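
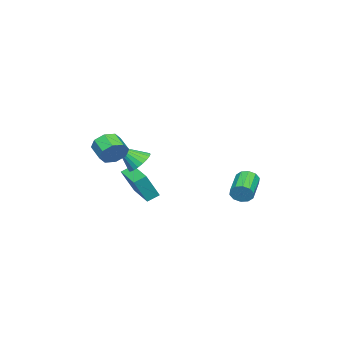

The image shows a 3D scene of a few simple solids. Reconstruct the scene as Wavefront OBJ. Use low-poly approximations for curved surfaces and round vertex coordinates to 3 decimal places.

v -2.899 2.971 -4.089
v -2.628 2.652 -3.431
v -4.529 2.27 -2.832
v -4.801 2.589 -3.491
v -2.697 3.122 -3.351
v -4.599 2.74 -2.752
v -2.844 3.535 -3.553
v -4.745 3.153 -2.954
v -3.011 3.732 -3.96
v -4.913 3.35 -3.361
v -3.136 3.638 -4.416
v -5.038 3.257 -3.817
v -3.171 3.29 -4.748
v -5.072 2.908 -4.149
v -3.101 2.82 -4.828
v -5.003 2.438 -4.229
v -2.955 2.407 -4.626
v -4.856 2.025 -4.027
v -2.787 2.21 -4.219
v -4.689 1.828 -3.62
v -2.662 2.303 -3.763
v -4.564 1.922 -3.164
v -1.887 -2.978 -3.8
v -0.993 -3.451 -1.994
v -0.573 -1.479 -4.057
v 0.321 -1.952 -2.251
v -1.321 -3.548 -4.229
v -0.427 -4.021 -2.423
v -0.007 -2.049 -4.486
v 0.887 -2.522 -2.68
v -0.08 -2.573 -1.306
v 0.384 -1.889 -0.837
v 0.48 -3.867 0.026
v 0.026 -1.874 -0.671
v -0.351 -1.979 -0.615
v -0.68 -2.187 -0.679
v -0.906 -2.462 -0.851
v -0.99 -2.756 -1.101
v -0.916 -3.018 -1.387
v -0.697 -3.203 -1.659
v -0.372 -3.28 -1.87
v 0.004 -3.234 -1.983
v 0.365 -3.073 -1.98
v 0.649 -2.827 -1.859
v 0.807 -2.536 -1.644
v 0.812 -2.252 -1.369
v 0.662 -2.023 -1.084
v 4.234 -2.176 0.837
v 4.697 -2.048 1.646
v 3.989 -2.937 2.191
v 3.526 -3.064 1.383
v 4.119 -1.623 1.589
v 3.411 -2.511 2.134
v 3.609 -1.522 1.092
v 2.901 -2.41 1.637
v 3.465 -1.803 0.446
v 2.757 -2.692 0.991
v 3.771 -2.303 0.029
v 3.063 -3.192 0.574
v 4.349 -2.729 0.086
v 3.641 -3.617 0.631
v 4.859 -2.83 0.583
v 4.151 -3.718 1.128
v 5.003 -2.548 1.229
v 4.295 -3.437 1.774
f 2 1 5
f 2 5 3
f 3 5 6
f 3 6 4
f 5 1 7
f 5 7 6
f 6 7 8
f 6 8 4
f 7 1 9
f 7 9 8
f 8 9 10
f 8 10 4
f 9 1 11
f 9 11 10
f 10 11 12
f 10 12 4
f 11 1 13
f 11 13 12
f 12 13 14
f 12 14 4
f 13 1 15
f 13 15 14
f 14 15 16
f 14 16 4
f 15 1 17
f 15 17 16
f 16 17 18
f 16 18 4
f 17 1 19
f 17 19 18
f 18 19 20
f 18 20 4
f 19 1 21
f 19 21 20
f 20 21 22
f 20 22 4
f 21 1 2
f 21 2 22
f 22 2 3
f 22 3 4
f 24 26 23
f 27 24 23
f 23 26 25
f 25 27 23
f 24 30 26
f 28 24 27
f 28 30 24
f 26 30 25
f 29 27 25
f 25 30 29
f 29 28 27
f 30 28 29
f 32 31 34
f 32 34 33
f 34 31 35
f 34 35 33
f 35 31 36
f 35 36 33
f 36 31 37
f 36 37 33
f 37 31 38
f 37 38 33
f 38 31 39
f 38 39 33
f 39 31 40
f 39 40 33
f 40 31 41
f 40 41 33
f 41 31 42
f 41 42 33
f 42 31 43
f 42 43 33
f 43 31 44
f 43 44 33
f 44 31 45
f 44 45 33
f 45 31 46
f 45 46 33
f 46 31 47
f 46 47 33
f 47 31 32
f 47 32 33
f 49 48 52
f 49 52 50
f 50 52 53
f 50 53 51
f 52 48 54
f 52 54 53
f 53 54 55
f 53 55 51
f 54 48 56
f 54 56 55
f 55 56 57
f 55 57 51
f 56 48 58
f 56 58 57
f 57 58 59
f 57 59 51
f 58 48 60
f 58 60 59
f 59 60 61
f 59 61 51
f 60 48 62
f 60 62 61
f 61 62 63
f 61 63 51
f 62 48 64
f 62 64 63
f 63 64 65
f 63 65 51
f 64 48 49
f 64 49 65
f 65 49 50
f 65 50 51



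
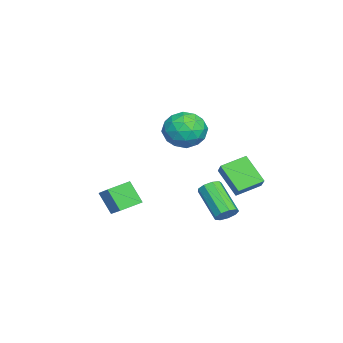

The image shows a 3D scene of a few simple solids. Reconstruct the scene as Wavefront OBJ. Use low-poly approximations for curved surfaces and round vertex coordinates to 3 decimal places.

v 3.255 3.228 -1.403
v 3.771 3.029 -1.061
v 2.52 1.972 0.206
v 2.005 2.172 -0.137
v 3.616 3.411 -0.895
v 2.365 2.355 0.372
v 3.293 3.708 -0.966
v 2.042 2.651 0.3
v 2.952 3.78 -1.243
v 1.701 2.724 0.024
v 2.753 3.594 -1.594
v 1.502 2.538 -0.327
v 2.789 3.237 -1.856
v 1.539 2.18 -0.59
v 3.043 2.876 -1.907
v 1.793 1.819 -0.64
v 3.397 2.679 -1.721
v 2.146 1.623 -0.455
v 3.684 2.74 -1.387
v 2.433 1.683 -0.121
v -1.052 -4.099 -2.563
v 0.42 -3.304 -1.542
v -1.816 -3.097 -2.243
v -0.344 -2.301 -1.223
v -0.596 -3.359 -3.797
v 0.876 -2.563 -2.777
v -1.36 -2.356 -3.478
v 0.112 -1.561 -2.457
v -2.296 2.884 -2.752
v -3.157 1.811 -1.413
v -3.093 4.105 -2.286
v -3.954 3.031 -0.947
v -1.446 3.149 -1.993
v -2.307 2.075 -0.654
v -2.243 4.369 -1.527
v -3.104 3.296 -0.188
v -0.852 1.021 3.159
v 0.16 1.587 3.57
v 0.28 -0.327 2.23
v 1.292 0.239 2.641
v 0.558 -0.358 3.428
v -0.142 0.475 4.002
v 0.582 0.785 1.798
v -0.118 1.618 2.372
v 1.046 1.441 2.729
v 1.031 0.735 3.736
v -0.591 0.525 2.064
v -0.606 -0.181 3.071
v -0.445 1.423 3.446
v 0.885 -0.163 2.354
v 0.454 -0.513 2.816
v 1.049 -0.181 3.058
v -0.623 0.769 3.7
v -0.028 1.102 3.942
v 0.206 -0.042 3.858
v 0.468 0.158 1.858
v 1.063 0.491 2.1
v -0.609 1.441 2.742
v -0.014 1.773 2.984
v 0.234 1.302 1.942
v 0.67 1.669 3.194
v 1.335 0.877 2.648
v 0.918 1.198 2.152
v 0.507 1.687 2.489
v 0.662 1.254 3.786
v 1.327 0.462 3.24
v 0.896 0.111 3.702
v 0.484 0.601 4.039
v 1.182 1.168 3.291
v -0.887 0.798 2.56
v -0.222 0.006 2.014
v -0.044 0.659 1.761
v -0.456 1.149 2.098
v -0.895 0.383 3.152
v -0.23 -0.409 2.606
v -0.067 -0.427 3.311
v -0.478 0.062 3.648
v -0.742 0.092 2.509
f 2 1 5
f 2 5 3
f 3 5 6
f 3 6 4
f 5 1 7
f 5 7 6
f 6 7 8
f 6 8 4
f 7 1 9
f 7 9 8
f 8 9 10
f 8 10 4
f 9 1 11
f 9 11 10
f 10 11 12
f 10 12 4
f 11 1 13
f 11 13 12
f 12 13 14
f 12 14 4
f 13 1 15
f 13 15 14
f 14 15 16
f 14 16 4
f 15 1 17
f 15 17 16
f 16 17 18
f 16 18 4
f 17 1 19
f 17 19 18
f 18 19 20
f 18 20 4
f 19 1 2
f 19 2 20
f 20 2 3
f 20 3 4
f 22 24 21
f 25 22 21
f 21 24 23
f 23 25 21
f 22 28 24
f 26 22 25
f 26 28 22
f 24 28 23
f 27 25 23
f 23 28 27
f 27 26 25
f 28 26 27
f 30 32 29
f 33 30 29
f 29 32 31
f 31 33 29
f 30 36 32
f 34 30 33
f 34 36 30
f 32 36 31
f 35 33 31
f 31 36 35
f 35 34 33
f 36 34 35
f 37 74 53
f 74 48 77
f 53 77 42
f 74 77 53
f 37 53 49
f 53 42 54
f 49 54 38
f 53 54 49
f 37 49 58
f 49 38 59
f 58 59 44
f 49 59 58
f 37 58 70
f 58 44 73
f 70 73 47
f 58 73 70
f 37 70 74
f 70 47 78
f 74 78 48
f 70 78 74
f 38 54 65
f 54 42 68
f 65 68 46
f 54 68 65
f 42 77 55
f 77 48 76
f 55 76 41
f 77 76 55
f 48 78 75
f 78 47 71
f 75 71 39
f 78 71 75
f 47 73 72
f 73 44 60
f 72 60 43
f 73 60 72
f 44 59 64
f 59 38 61
f 64 61 45
f 59 61 64
f 40 66 52
f 66 46 67
f 52 67 41
f 66 67 52
f 40 52 50
f 52 41 51
f 50 51 39
f 52 51 50
f 40 50 57
f 50 39 56
f 57 56 43
f 50 56 57
f 40 57 62
f 57 43 63
f 62 63 45
f 57 63 62
f 40 62 66
f 62 45 69
f 66 69 46
f 62 69 66
f 41 67 55
f 67 46 68
f 55 68 42
f 67 68 55
f 39 51 75
f 51 41 76
f 75 76 48
f 51 76 75
f 43 56 72
f 56 39 71
f 72 71 47
f 56 71 72
f 45 63 64
f 63 43 60
f 64 60 44
f 63 60 64
f 46 69 65
f 69 45 61
f 65 61 38
f 69 61 65



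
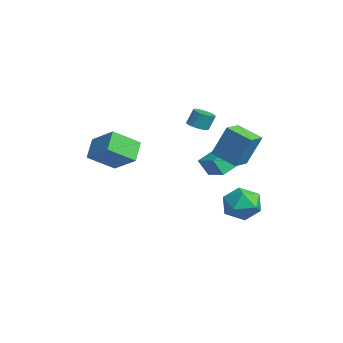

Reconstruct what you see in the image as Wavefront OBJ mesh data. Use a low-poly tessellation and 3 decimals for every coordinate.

v 3.993 3.353 -4.1
v 4.824 2.838 -3.483
v 2.816 1.962 -3.677
v 3.647 1.447 -3.06
v 3.179 2.436 -2.687
v 3.907 3.296 -2.948
v 3.733 1.504 -4.212
v 4.461 2.364 -4.473
v 4.664 1.695 -3.552
v 4.321 2.271 -2.609
v 3.319 2.529 -4.551
v 2.976 3.105 -3.608
v 1.025 2.191 -0.82
v 1.379 2.901 1.048
v 2.171 3.145 -1.4
v 2.525 3.855 0.469
v 1.815 1.345 -0.649
v 2.169 2.055 1.22
v 2.961 2.299 -1.228
v 3.315 3.009 0.64
v -0.331 1.816 -3.019
v -0.466 1.278 -2
v -1.098 3.276 -2.351
v -1.233 2.739 -1.332
v 0.913 2.281 -2.608
v 0.778 1.744 -1.589
v 0.146 3.742 -1.94
v 0.011 3.204 -0.921
v -1.103 1.416 0.289
v -0.484 1.567 0.223
v -0.479 1.956 1.166
v -1.097 1.804 1.231
v -0.632 1.815 0.121
v -0.627 2.204 1.064
v -0.887 1.972 0.058
v -0.882 2.361 1.001
v -1.192 2.002 0.047
v -1.187 2.39 0.99
v -1.476 1.897 0.092
v -1.471 2.286 1.035
v -1.675 1.682 0.182
v -1.67 2.07 1.125
v -1.742 1.406 0.296
v -1.737 1.794 1.239
v -1.664 1.132 0.409
v -1.658 1.521 1.352
v -1.456 0.923 0.494
v -1.451 1.312 1.437
v -1.168 0.827 0.532
v -1.162 1.216 1.474
v -0.864 0.866 0.514
v -0.859 1.255 1.457
v -0.616 1.031 0.444
v -0.61 1.42 1.387
v -0.478 1.284 0.339
v -0.473 1.673 1.282
v -1.255 -2.749 -1.146
v -1.096 -4.258 -0.159
v 0.133 -1.964 -0.169
v 0.292 -3.473 0.818
v -0.332 -3.247 -2.058
v -0.173 -4.756 -1.071
v 1.056 -2.462 -1.081
v 1.215 -3.971 -0.094
f 1 12 6
f 1 6 2
f 1 2 8
f 1 8 11
f 1 11 12
f 2 6 10
f 6 12 5
f 12 11 3
f 11 8 7
f 8 2 9
f 4 10 5
f 4 5 3
f 4 3 7
f 4 7 9
f 4 9 10
f 5 10 6
f 3 5 12
f 7 3 11
f 9 7 8
f 10 9 2
f 14 16 13
f 17 14 13
f 13 16 15
f 15 17 13
f 14 20 16
f 18 14 17
f 18 20 14
f 16 20 15
f 19 17 15
f 15 20 19
f 19 18 17
f 20 18 19
f 22 24 21
f 25 22 21
f 21 24 23
f 23 25 21
f 22 28 24
f 26 22 25
f 26 28 22
f 24 28 23
f 27 25 23
f 23 28 27
f 27 26 25
f 28 26 27
f 30 29 33
f 30 33 31
f 31 33 34
f 31 34 32
f 33 29 35
f 33 35 34
f 34 35 36
f 34 36 32
f 35 29 37
f 35 37 36
f 36 37 38
f 36 38 32
f 37 29 39
f 37 39 38
f 38 39 40
f 38 40 32
f 39 29 41
f 39 41 40
f 40 41 42
f 40 42 32
f 41 29 43
f 41 43 42
f 42 43 44
f 42 44 32
f 43 29 45
f 43 45 44
f 44 45 46
f 44 46 32
f 45 29 47
f 45 47 46
f 46 47 48
f 46 48 32
f 47 29 49
f 47 49 48
f 48 49 50
f 48 50 32
f 49 29 51
f 49 51 50
f 50 51 52
f 50 52 32
f 51 29 53
f 51 53 52
f 52 53 54
f 52 54 32
f 53 29 55
f 53 55 54
f 54 55 56
f 54 56 32
f 55 29 30
f 55 30 56
f 56 30 31
f 56 31 32
f 58 60 57
f 61 58 57
f 57 60 59
f 59 61 57
f 58 64 60
f 62 58 61
f 62 64 58
f 60 64 59
f 63 61 59
f 59 64 63
f 63 62 61
f 64 62 63



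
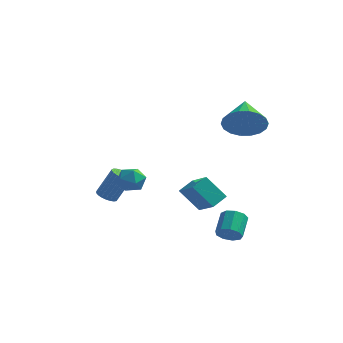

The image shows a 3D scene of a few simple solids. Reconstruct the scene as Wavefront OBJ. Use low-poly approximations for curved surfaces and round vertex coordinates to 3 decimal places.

v 3.339 -2.155 -4.116
v 3.799 -1.916 -4.475
v 3.741 -0.886 -3.862
v 3.281 -1.125 -3.504
v 3.415 -1.832 -4.652
v 3.357 -0.802 -4.039
v 2.996 -1.899 -4.579
v 2.938 -0.869 -3.966
v 2.737 -2.086 -4.289
v 2.679 -1.056 -3.676
v 2.76 -2.305 -3.919
v 2.702 -1.275 -3.306
v 3.054 -2.454 -3.641
v 2.996 -1.424 -3.028
v 3.481 -2.463 -3.585
v 3.423 -1.433 -2.973
v 3.842 -2.328 -3.779
v 3.784 -1.298 -3.166
v 3.967 -2.112 -4.13
v 3.91 -1.082 -3.517
v 2.78 2.15 0.785
v 3.493 1.995 1.595
v 2.34 3.73 1.475
v 3.761 2.217 1.257
v 3.834 2.426 0.826
v 3.699 2.58 0.386
v 3.382 2.649 0.025
v 2.946 2.619 -0.185
v 2.477 2.496 -0.203
v 2.068 2.305 -0.025
v 1.8 2.082 0.313
v 1.727 1.874 0.745
v 1.862 1.719 1.184
v 2.179 1.65 1.545
v 2.615 1.68 1.755
v 3.084 1.803 1.773
v 1.195 -2.69 -1.426
v 2.105 -3.576 -0.61
v 1.583 -1.977 -1.085
v 2.493 -2.864 -0.269
v 2.127 -2.696 -2.471
v 3.037 -3.583 -1.655
v 2.515 -1.984 -2.13
v 3.425 -2.87 -1.314
v -3.145 -0.095 -3.793
v -2.693 -0.375 -3.934
v -2.043 -0.025 -2.548
v -2.495 0.255 -2.407
v -2.644 -0.165 -4.01
v -1.995 0.185 -2.624
v -2.682 0.057 -4.048
v -2.033 0.408 -2.662
v -2.8 0.253 -4.043
v -2.15 0.603 -2.657
v -2.977 0.389 -3.994
v -2.328 0.739 -2.608
v -3.184 0.441 -3.91
v -2.534 0.791 -2.524
v -3.383 0.4 -3.806
v -2.734 0.751 -2.421
v -3.542 0.274 -3.7
v -2.892 0.624 -2.314
v -3.632 0.084 -3.61
v -2.982 0.434 -2.224
v -3.637 -0.137 -3.551
v -2.988 0.213 -2.166
v -3.558 -0.351 -3.535
v -2.908 -0 -2.149
v -3.407 -0.521 -3.563
v -2.757 -0.17 -2.177
v -3.21 -0.617 -3.63
v -2.561 -0.266 -2.244
v -3.003 -0.622 -3.726
v -2.353 -0.272 -2.34
v -2.82 -0.537 -3.833
v -2.17 -0.187 -2.448
v -0.952 -2.008 -0.731
v -0.398 -2.434 -0.963
v -1.722 -2.666 -1.357
v -1.168 -3.092 -1.589
v -1.375 -3.11 -0.883
v -0.899 -2.703 -0.496
v -1.221 -2.397 -1.824
v -0.745 -1.99 -1.437
v -0.565 -2.674 -1.639
v -0.66 -3.115 -1.057
v -1.46 -1.985 -1.263
v -1.555 -2.426 -0.681
f 2 1 5
f 2 5 3
f 3 5 6
f 3 6 4
f 5 1 7
f 5 7 6
f 6 7 8
f 6 8 4
f 7 1 9
f 7 9 8
f 8 9 10
f 8 10 4
f 9 1 11
f 9 11 10
f 10 11 12
f 10 12 4
f 11 1 13
f 11 13 12
f 12 13 14
f 12 14 4
f 13 1 15
f 13 15 14
f 14 15 16
f 14 16 4
f 15 1 17
f 15 17 16
f 16 17 18
f 16 18 4
f 17 1 19
f 17 19 18
f 18 19 20
f 18 20 4
f 19 1 2
f 19 2 20
f 20 2 3
f 20 3 4
f 22 21 24
f 22 24 23
f 24 21 25
f 24 25 23
f 25 21 26
f 25 26 23
f 26 21 27
f 26 27 23
f 27 21 28
f 27 28 23
f 28 21 29
f 28 29 23
f 29 21 30
f 29 30 23
f 30 21 31
f 30 31 23
f 31 21 32
f 31 32 23
f 32 21 33
f 32 33 23
f 33 21 34
f 33 34 23
f 34 21 35
f 34 35 23
f 35 21 36
f 35 36 23
f 36 21 22
f 36 22 23
f 38 40 37
f 41 38 37
f 37 40 39
f 39 41 37
f 38 44 40
f 42 38 41
f 42 44 38
f 40 44 39
f 43 41 39
f 39 44 43
f 43 42 41
f 44 42 43
f 46 45 49
f 46 49 47
f 47 49 50
f 47 50 48
f 49 45 51
f 49 51 50
f 50 51 52
f 50 52 48
f 51 45 53
f 51 53 52
f 52 53 54
f 52 54 48
f 53 45 55
f 53 55 54
f 54 55 56
f 54 56 48
f 55 45 57
f 55 57 56
f 56 57 58
f 56 58 48
f 57 45 59
f 57 59 58
f 58 59 60
f 58 60 48
f 59 45 61
f 59 61 60
f 60 61 62
f 60 62 48
f 61 45 63
f 61 63 62
f 62 63 64
f 62 64 48
f 63 45 65
f 63 65 64
f 64 65 66
f 64 66 48
f 65 45 67
f 65 67 66
f 66 67 68
f 66 68 48
f 67 45 69
f 67 69 68
f 68 69 70
f 68 70 48
f 69 45 71
f 69 71 70
f 70 71 72
f 70 72 48
f 71 45 73
f 71 73 72
f 72 73 74
f 72 74 48
f 73 45 75
f 73 75 74
f 74 75 76
f 74 76 48
f 75 45 46
f 75 46 76
f 76 46 47
f 76 47 48
f 77 88 82
f 77 82 78
f 77 78 84
f 77 84 87
f 77 87 88
f 78 82 86
f 82 88 81
f 88 87 79
f 87 84 83
f 84 78 85
f 80 86 81
f 80 81 79
f 80 79 83
f 80 83 85
f 80 85 86
f 81 86 82
f 79 81 88
f 83 79 87
f 85 83 84
f 86 85 78



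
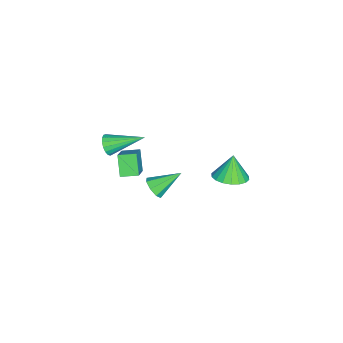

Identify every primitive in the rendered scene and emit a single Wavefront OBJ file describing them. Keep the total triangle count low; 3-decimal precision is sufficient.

v 0.345 2.682 1.558
v 1.219 2.929 1.897
v -0.165 2.698 2.862
v 1.035 3.312 1.82
v 0.713 3.569 1.691
v 0.319 3.651 1.535
v -0.07 3.541 1.385
v -0.377 3.26 1.268
v -0.541 2.865 1.209
v -0.529 2.434 1.219
v -0.344 2.052 1.296
v -0.023 1.794 1.426
v 0.371 1.712 1.581
v 0.761 1.822 1.732
v 1.067 2.103 1.848
v 1.231 2.498 1.907
v 0.73 -1.223 -0.178
v 1.247 -1.259 0.278
v 0.01 0.043 0.738
v 1.346 -0.919 -0.114
v 1.084 -0.757 -0.543
v 0.615 -0.868 -0.758
v 0.213 -1.187 -0.633
v 0.113 -1.527 -0.241
v 0.375 -1.689 0.188
v 0.845 -1.578 0.403
v -4.067 -4.274 -4.881
v -4.878 -4.634 -3.824
v -4.323 -3.286 -4.74
v -5.134 -3.646 -3.684
v -2.666 -4.074 -3.736
v -3.477 -4.434 -2.68
v -2.922 -3.086 -3.596
v -3.733 -3.446 -2.539
v -3.046 -4.841 -1.394
v -2.702 -5.03 -0.838
v -3.394 -2.859 -0.506
v -2.474 -4.903 -1.031
v -2.376 -4.762 -1.308
v -2.432 -4.639 -1.604
v -2.628 -4.563 -1.852
v -2.92 -4.55 -1.995
v -3.241 -4.604 -2
v -3.517 -4.713 -1.866
v -3.685 -4.851 -1.624
v -3.707 -4.986 -1.329
v -3.577 -5.089 -1.049
v -3.326 -5.135 -0.848
v -3.01 -5.114 -0.772
f 2 1 4
f 2 4 3
f 4 1 5
f 4 5 3
f 5 1 6
f 5 6 3
f 6 1 7
f 6 7 3
f 7 1 8
f 7 8 3
f 8 1 9
f 8 9 3
f 9 1 10
f 9 10 3
f 10 1 11
f 10 11 3
f 11 1 12
f 11 12 3
f 12 1 13
f 12 13 3
f 13 1 14
f 13 14 3
f 14 1 15
f 14 15 3
f 15 1 16
f 15 16 3
f 16 1 2
f 16 2 3
f 18 17 20
f 18 20 19
f 20 17 21
f 20 21 19
f 21 17 22
f 21 22 19
f 22 17 23
f 22 23 19
f 23 17 24
f 23 24 19
f 24 17 25
f 24 25 19
f 25 17 26
f 25 26 19
f 26 17 18
f 26 18 19
f 28 30 27
f 31 28 27
f 27 30 29
f 29 31 27
f 28 34 30
f 32 28 31
f 32 34 28
f 30 34 29
f 33 31 29
f 29 34 33
f 33 32 31
f 34 32 33
f 36 35 38
f 36 38 37
f 38 35 39
f 38 39 37
f 39 35 40
f 39 40 37
f 40 35 41
f 40 41 37
f 41 35 42
f 41 42 37
f 42 35 43
f 42 43 37
f 43 35 44
f 43 44 37
f 44 35 45
f 44 45 37
f 45 35 46
f 45 46 37
f 46 35 47
f 46 47 37
f 47 35 48
f 47 48 37
f 48 35 49
f 48 49 37
f 49 35 36
f 49 36 37



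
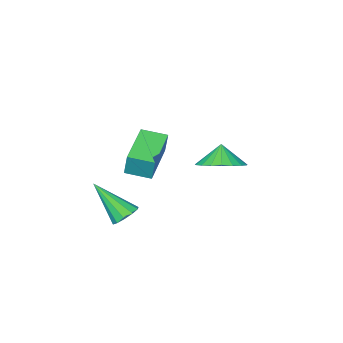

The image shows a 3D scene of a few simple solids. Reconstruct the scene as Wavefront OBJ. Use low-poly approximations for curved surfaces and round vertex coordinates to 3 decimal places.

v 1.574 3.671 -1.983
v 1.903 3.341 -2.407
v 2.206 2.469 -0.557
v 2.133 3.624 -2.271
v 2.149 3.925 -2.024
v 1.946 4.129 -1.762
v 1.6 4.158 -1.585
v 1.245 4.001 -1.56
v 1.015 3.718 -1.696
v 0.999 3.417 -1.943
v 1.202 3.213 -2.205
v 1.548 3.184 -2.382
v -3.251 3.373 -1.098
v -2.701 4.102 -0.6
v -3.549 2.987 -0.202
v -3.085 4.295 -0.645
v -3.498 4.328 -0.768
v -3.869 4.196 -0.948
v -4.132 3.922 -1.154
v -4.243 3.553 -1.351
v -4.183 3.153 -1.503
v -3.961 2.791 -1.586
v -3.617 2.53 -1.584
v -3.209 2.414 -1.498
v -2.809 2.464 -1.343
v -2.485 2.672 -1.145
v -2.293 3 -0.94
v -2.267 3.394 -0.761
v -2.411 3.783 -0.641
v -0.054 2.233 0.653
v -0.022 2.483 1.652
v -0.75 3.039 0.474
v -0.717 3.29 1.472
v 1.497 3.49 0.288
v 1.53 3.741 1.286
v 0.802 4.297 0.108
v 0.834 4.547 1.107
f 2 1 4
f 2 4 3
f 4 1 5
f 4 5 3
f 5 1 6
f 5 6 3
f 6 1 7
f 6 7 3
f 7 1 8
f 7 8 3
f 8 1 9
f 8 9 3
f 9 1 10
f 9 10 3
f 10 1 11
f 10 11 3
f 11 1 12
f 11 12 3
f 12 1 2
f 12 2 3
f 14 13 16
f 14 16 15
f 16 13 17
f 16 17 15
f 17 13 18
f 17 18 15
f 18 13 19
f 18 19 15
f 19 13 20
f 19 20 15
f 20 13 21
f 20 21 15
f 21 13 22
f 21 22 15
f 22 13 23
f 22 23 15
f 23 13 24
f 23 24 15
f 24 13 25
f 24 25 15
f 25 13 26
f 25 26 15
f 26 13 27
f 26 27 15
f 27 13 28
f 27 28 15
f 28 13 29
f 28 29 15
f 29 13 14
f 29 14 15
f 31 33 30
f 34 31 30
f 30 33 32
f 32 34 30
f 31 37 33
f 35 31 34
f 35 37 31
f 33 37 32
f 36 34 32
f 32 37 36
f 36 35 34
f 37 35 36



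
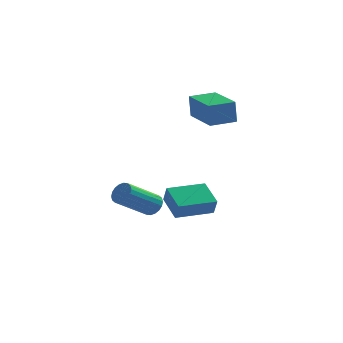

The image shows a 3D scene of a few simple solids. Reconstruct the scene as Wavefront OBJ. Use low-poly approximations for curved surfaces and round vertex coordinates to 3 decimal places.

v -0.969 -1.553 1.712
v -1.048 -1.522 2.819
v -1.85 0.294 1.598
v -1.929 0.325 2.704
v 0.129 -1.025 1.776
v 0.05 -0.994 2.882
v -0.752 0.822 1.661
v -0.831 0.853 2.768
v -3.228 -3.455 -2.106
v -2.831 -3.83 -1.984
v -4.034 -4.76 -0.913
v -4.432 -4.385 -1.034
v -2.803 -3.659 -1.805
v -4.006 -4.59 -0.734
v -2.859 -3.448 -1.685
v -4.062 -4.379 -0.614
v -2.988 -3.239 -1.648
v -4.191 -4.169 -0.577
v -3.165 -3.072 -1.702
v -4.369 -4.002 -0.631
v -3.355 -2.981 -1.836
v -4.558 -3.911 -0.765
v -3.519 -2.984 -2.023
v -4.723 -3.914 -0.952
v -3.626 -3.08 -2.227
v -4.829 -4.01 -1.156
v -3.654 -3.25 -2.406
v -4.857 -4.181 -1.335
v -3.598 -3.461 -2.526
v -4.801 -4.392 -1.455
v -3.469 -3.671 -2.563
v -4.672 -4.601 -1.492
v -3.291 -3.838 -2.509
v -4.495 -4.768 -1.438
v -3.102 -3.929 -2.375
v -4.305 -4.859 -1.304
v -2.937 -3.926 -2.188
v -4.141 -4.856 -1.117
v -2.463 -0.655 -4.077
v -2.305 -0.971 -3.271
v -3.034 0.524 -3.502
v -2.876 0.207 -2.696
v -0.844 0.133 -4.084
v -0.686 -0.184 -3.278
v -1.415 1.311 -3.509
v -1.257 0.995 -2.703
f 2 4 1
f 5 2 1
f 1 4 3
f 3 5 1
f 2 8 4
f 6 2 5
f 6 8 2
f 4 8 3
f 7 5 3
f 3 8 7
f 7 6 5
f 8 6 7
f 10 9 13
f 10 13 11
f 11 13 14
f 11 14 12
f 13 9 15
f 13 15 14
f 14 15 16
f 14 16 12
f 15 9 17
f 15 17 16
f 16 17 18
f 16 18 12
f 17 9 19
f 17 19 18
f 18 19 20
f 18 20 12
f 19 9 21
f 19 21 20
f 20 21 22
f 20 22 12
f 21 9 23
f 21 23 22
f 22 23 24
f 22 24 12
f 23 9 25
f 23 25 24
f 24 25 26
f 24 26 12
f 25 9 27
f 25 27 26
f 26 27 28
f 26 28 12
f 27 9 29
f 27 29 28
f 28 29 30
f 28 30 12
f 29 9 31
f 29 31 30
f 30 31 32
f 30 32 12
f 31 9 33
f 31 33 32
f 32 33 34
f 32 34 12
f 33 9 35
f 33 35 34
f 34 35 36
f 34 36 12
f 35 9 37
f 35 37 36
f 36 37 38
f 36 38 12
f 37 9 10
f 37 10 38
f 38 10 11
f 38 11 12
f 40 42 39
f 43 40 39
f 39 42 41
f 41 43 39
f 40 46 42
f 44 40 43
f 44 46 40
f 42 46 41
f 45 43 41
f 41 46 45
f 45 44 43
f 46 44 45



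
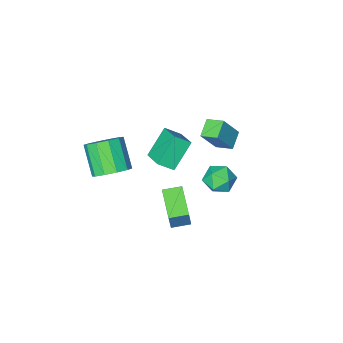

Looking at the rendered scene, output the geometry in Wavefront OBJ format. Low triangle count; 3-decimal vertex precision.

v -0.847 0.333 -0.693
v -0.475 0.737 0.745
v -0.271 2.032 -1.319
v 0.101 2.436 0.119
v 0.139 -0.056 -0.839
v 0.511 0.348 0.599
v 0.715 1.643 -1.465
v 1.087 2.047 -0.027
v 2.755 -0.894 2.184
v 3.456 -0.386 2.795
v 3.207 -1.737 4.206
v 2.505 -2.246 3.596
v 2.862 -0.142 2.923
v 2.613 -1.493 4.335
v 2.227 -0.186 2.769
v 1.977 -1.537 4.181
v 1.793 -0.5 2.392
v 1.544 -1.851 3.804
v 1.727 -0.965 1.935
v 1.477 -2.316 3.347
v 2.053 -1.403 1.574
v 1.804 -2.754 2.985
v 2.647 -1.647 1.445
v 2.398 -2.998 2.857
v 3.283 -1.603 1.599
v 3.033 -2.954 3.011
v 3.716 -1.289 1.976
v 3.467 -2.64 3.388
v 3.783 -0.824 2.433
v 3.533 -2.175 3.845
v -4.978 -0.969 1.72
v -4.002 -0.965 3.197
v -4.196 -0.303 1.202
v -3.221 -0.299 2.679
v -4.459 -1.841 1.381
v -3.484 -1.837 2.858
v -3.678 -1.175 0.863
v -2.702 -1.171 2.34
v -0.533 -1.193 4.109
v -0.319 0.236 4.723
v -1.311 -0.819 3.511
v -1.097 0.61 4.125
v 0.717 -0.79 2.735
v 0.931 0.639 3.349
v -0.061 -0.416 2.137
v 0.153 1.013 2.751
v -1.462 2.069 2.545
v -1.138 1.618 1.752
v -2.802 2.402 1.808
v -2.478 1.951 1.015
v -2.692 1.441 1.809
v -1.864 1.235 2.264
v -2.076 2.785 1.296
v -1.248 2.579 1.751
v -1.518 2.061 0.98
v -1.899 1.23 1.297
v -2.041 2.79 2.263
v -2.422 1.959 2.58
f 2 4 1
f 5 2 1
f 1 4 3
f 3 5 1
f 2 8 4
f 6 2 5
f 6 8 2
f 4 8 3
f 7 5 3
f 3 8 7
f 7 6 5
f 8 6 7
f 10 9 13
f 10 13 11
f 11 13 14
f 11 14 12
f 13 9 15
f 13 15 14
f 14 15 16
f 14 16 12
f 15 9 17
f 15 17 16
f 16 17 18
f 16 18 12
f 17 9 19
f 17 19 18
f 18 19 20
f 18 20 12
f 19 9 21
f 19 21 20
f 20 21 22
f 20 22 12
f 21 9 23
f 21 23 22
f 22 23 24
f 22 24 12
f 23 9 25
f 23 25 24
f 24 25 26
f 24 26 12
f 25 9 27
f 25 27 26
f 26 27 28
f 26 28 12
f 27 9 29
f 27 29 28
f 28 29 30
f 28 30 12
f 29 9 10
f 29 10 30
f 30 10 11
f 30 11 12
f 32 34 31
f 35 32 31
f 31 34 33
f 33 35 31
f 32 38 34
f 36 32 35
f 36 38 32
f 34 38 33
f 37 35 33
f 33 38 37
f 37 36 35
f 38 36 37
f 40 42 39
f 43 40 39
f 39 42 41
f 41 43 39
f 40 46 42
f 44 40 43
f 44 46 40
f 42 46 41
f 45 43 41
f 41 46 45
f 45 44 43
f 46 44 45
f 47 58 52
f 47 52 48
f 47 48 54
f 47 54 57
f 47 57 58
f 48 52 56
f 52 58 51
f 58 57 49
f 57 54 53
f 54 48 55
f 50 56 51
f 50 51 49
f 50 49 53
f 50 53 55
f 50 55 56
f 51 56 52
f 49 51 58
f 53 49 57
f 55 53 54
f 56 55 48



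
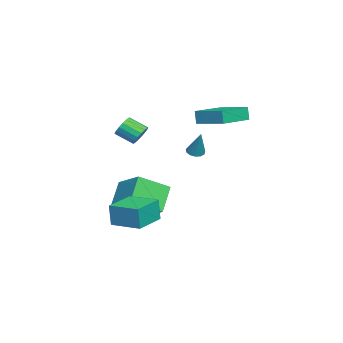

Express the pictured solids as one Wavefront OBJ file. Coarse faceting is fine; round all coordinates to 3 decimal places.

v 2.573 -1.478 2.421
v 3.182 -1.671 2.253
v 3.035 -2.655 2.85
v 2.427 -2.462 3.019
v 3.224 -1.513 2.523
v 3.078 -2.497 3.121
v 3.118 -1.347 2.77
v 2.972 -2.331 3.368
v 2.887 -1.212 2.937
v 2.74 -2.195 3.535
v 2.584 -1.137 2.986
v 2.437 -2.12 3.583
v 2.278 -1.14 2.905
v 2.132 -2.124 3.503
v 2.04 -1.221 2.714
v 1.894 -2.205 3.311
v 1.925 -1.361 2.456
v 1.778 -2.344 3.053
v 1.957 -1.528 2.189
v 1.811 -2.511 2.787
v 2.131 -1.683 1.976
v 1.985 -2.666 2.573
v 2.406 -1.791 1.865
v 2.26 -2.775 2.462
v 2.72 -1.828 1.881
v 2.573 -2.812 2.479
v 2.999 -1.785 2.021
v 2.853 -2.768 2.619
v -0.904 -3.297 -2.235
v 0.458 -1.987 -1.254
v -1.715 -1.732 -3.2
v -0.353 -0.421 -2.219
v 0.293 -3.519 -3.601
v 1.655 -2.208 -2.62
v -0.518 -1.953 -4.566
v 0.844 -0.643 -3.585
v 2.258 -2.027 -3.337
v 2.271 -2.122 -2
v 2.979 -0.403 -3.229
v 2.993 -0.498 -1.892
v 3.967 -2.782 -3.408
v 3.981 -2.877 -2.071
v 4.689 -1.158 -3.3
v 4.702 -1.253 -1.963
v -3.36 1.925 1.833
v -3.531 1.818 2.679
v -2.4 3.493 2.225
v -2.571 3.386 3.071
v -1.569 0.774 2.049
v -1.74 0.667 2.895
v -0.609 2.342 2.441
v -0.78 2.235 3.287
v -3.577 0.439 -0.654
v -3.278 -0.01 -0.668
v -2.903 0.841 0.854
v -3.111 0.208 -0.8
v -3.093 0.499 -0.886
v -3.228 0.771 -0.898
v -3.474 0.938 -0.833
v -3.753 0.946 -0.711
v -3.975 0.794 -0.571
v -4.072 0.528 -0.457
v -4.011 0.235 -0.406
v -3.812 0.006 -0.434
v -3.539 -0.085 -0.531
f 2 1 5
f 2 5 3
f 3 5 6
f 3 6 4
f 5 1 7
f 5 7 6
f 6 7 8
f 6 8 4
f 7 1 9
f 7 9 8
f 8 9 10
f 8 10 4
f 9 1 11
f 9 11 10
f 10 11 12
f 10 12 4
f 11 1 13
f 11 13 12
f 12 13 14
f 12 14 4
f 13 1 15
f 13 15 14
f 14 15 16
f 14 16 4
f 15 1 17
f 15 17 16
f 16 17 18
f 16 18 4
f 17 1 19
f 17 19 18
f 18 19 20
f 18 20 4
f 19 1 21
f 19 21 20
f 20 21 22
f 20 22 4
f 21 1 23
f 21 23 22
f 22 23 24
f 22 24 4
f 23 1 25
f 23 25 24
f 24 25 26
f 24 26 4
f 25 1 27
f 25 27 26
f 26 27 28
f 26 28 4
f 27 1 2
f 27 2 28
f 28 2 3
f 28 3 4
f 30 32 29
f 33 30 29
f 29 32 31
f 31 33 29
f 30 36 32
f 34 30 33
f 34 36 30
f 32 36 31
f 35 33 31
f 31 36 35
f 35 34 33
f 36 34 35
f 38 40 37
f 41 38 37
f 37 40 39
f 39 41 37
f 38 44 40
f 42 38 41
f 42 44 38
f 40 44 39
f 43 41 39
f 39 44 43
f 43 42 41
f 44 42 43
f 46 48 45
f 49 46 45
f 45 48 47
f 47 49 45
f 46 52 48
f 50 46 49
f 50 52 46
f 48 52 47
f 51 49 47
f 47 52 51
f 51 50 49
f 52 50 51
f 54 53 56
f 54 56 55
f 56 53 57
f 56 57 55
f 57 53 58
f 57 58 55
f 58 53 59
f 58 59 55
f 59 53 60
f 59 60 55
f 60 53 61
f 60 61 55
f 61 53 62
f 61 62 55
f 62 53 63
f 62 63 55
f 63 53 64
f 63 64 55
f 64 53 65
f 64 65 55
f 65 53 54
f 65 54 55



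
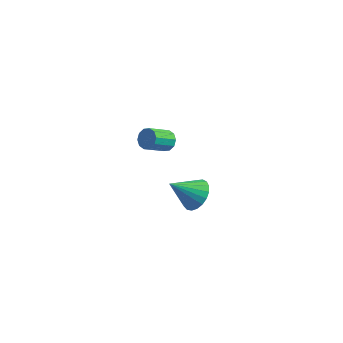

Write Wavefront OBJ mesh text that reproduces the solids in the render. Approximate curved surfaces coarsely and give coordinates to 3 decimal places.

v 2.923 -1.816 3.187
v 3.277 -2.258 2.935
v 2.652 -3.266 3.82
v 2.297 -2.824 4.073
v 3.466 -2.111 3.235
v 2.841 -3.119 4.12
v 3.447 -1.852 3.517
v 2.822 -2.86 4.402
v 3.228 -1.579 3.673
v 2.602 -2.587 4.558
v 2.892 -1.397 3.643
v 2.267 -2.405 4.528
v 2.568 -1.374 3.44
v 1.943 -2.382 4.325
v 2.379 -1.521 3.14
v 1.754 -2.529 4.025
v 2.398 -1.78 2.858
v 1.773 -2.788 3.743
v 2.618 -2.053 2.702
v 1.992 -3.061 3.587
v 2.953 -2.235 2.732
v 2.328 -3.243 3.617
v 3.716 0.21 -3.254
v 4.471 0.139 -2.588
v 2.524 -0.55 -1.986
v 4.317 0.52 -2.504
v 4.059 0.848 -2.55
v 3.741 1.066 -2.718
v 3.419 1.136 -2.978
v 3.149 1.046 -3.287
v 2.976 0.811 -3.589
v 2.932 0.473 -3.834
v 3.023 0.089 -3.979
v 3.234 -0.274 -3.998
v 3.528 -0.553 -3.889
v 3.855 -0.7 -3.67
v 4.158 -0.689 -3.379
v 4.384 -0.523 -3.066
v 4.495 -0.231 -2.787
f 2 1 5
f 2 5 3
f 3 5 6
f 3 6 4
f 5 1 7
f 5 7 6
f 6 7 8
f 6 8 4
f 7 1 9
f 7 9 8
f 8 9 10
f 8 10 4
f 9 1 11
f 9 11 10
f 10 11 12
f 10 12 4
f 11 1 13
f 11 13 12
f 12 13 14
f 12 14 4
f 13 1 15
f 13 15 14
f 14 15 16
f 14 16 4
f 15 1 17
f 15 17 16
f 16 17 18
f 16 18 4
f 17 1 19
f 17 19 18
f 18 19 20
f 18 20 4
f 19 1 21
f 19 21 20
f 20 21 22
f 20 22 4
f 21 1 2
f 21 2 22
f 22 2 3
f 22 3 4
f 24 23 26
f 24 26 25
f 26 23 27
f 26 27 25
f 27 23 28
f 27 28 25
f 28 23 29
f 28 29 25
f 29 23 30
f 29 30 25
f 30 23 31
f 30 31 25
f 31 23 32
f 31 32 25
f 32 23 33
f 32 33 25
f 33 23 34
f 33 34 25
f 34 23 35
f 34 35 25
f 35 23 36
f 35 36 25
f 36 23 37
f 36 37 25
f 37 23 38
f 37 38 25
f 38 23 39
f 38 39 25
f 39 23 24
f 39 24 25



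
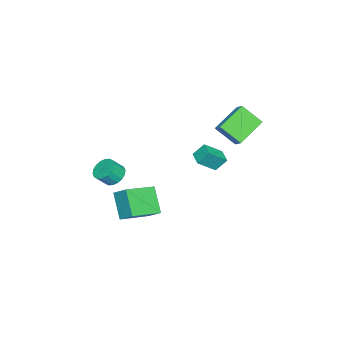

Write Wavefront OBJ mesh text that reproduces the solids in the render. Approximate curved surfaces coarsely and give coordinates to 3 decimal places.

v 1.044 -3.38 -2.714
v 1.374 -2.43 -1.938
v -0.733 -2.247 -3.346
v -0.403 -1.297 -2.571
v 2.103 -2.543 -4.189
v 2.433 -1.593 -3.414
v 0.326 -1.41 -4.822
v 0.656 -0.46 -4.046
v 1.604 -3.046 -0.644
v 2.065 -3.466 -1.192
v 2.557 -3.954 -0.404
v 2.096 -3.534 0.144
v 2.266 -3.163 -1.13
v 2.759 -3.651 -0.342
v 2.337 -2.836 -0.972
v 2.829 -3.325 -0.184
v 2.262 -2.551 -0.749
v 2.755 -3.04 0.039
v 2.057 -2.365 -0.505
v 2.549 -2.853 0.283
v 1.762 -2.313 -0.289
v 2.255 -2.801 0.499
v 1.436 -2.406 -0.143
v 1.928 -2.894 0.645
v 1.143 -2.626 -0.096
v 1.635 -3.114 0.692
v 0.941 -2.929 -0.158
v 1.434 -3.417 0.63
v 0.871 -3.255 -0.316
v 1.363 -3.744 0.472
v 0.945 -3.54 -0.539
v 1.438 -4.029 0.249
v 1.151 -3.727 -0.783
v 1.643 -4.215 0.005
v 1.445 -3.779 -0.999
v 1.938 -4.267 -0.211
v 1.772 -3.686 -1.145
v 2.264 -4.174 -0.357
v -2.044 3.321 4.622
v -1.575 3.811 5.15
v -2.1 4.593 3.494
v -1.631 5.082 4.023
v -0.269 2.598 3.717
v 0.2 3.087 4.246
v -0.325 3.869 2.59
v 0.144 4.359 3.118
v 0.763 2.733 1.541
v 1.576 1.906 2.475
v 0.461 3.333 2.335
v 1.275 2.506 3.269
v 1.525 3.314 1.391
v 2.339 2.487 2.325
v 1.224 3.914 2.185
v 2.037 3.087 3.119
f 2 4 1
f 5 2 1
f 1 4 3
f 3 5 1
f 2 8 4
f 6 2 5
f 6 8 2
f 4 8 3
f 7 5 3
f 3 8 7
f 7 6 5
f 8 6 7
f 10 9 13
f 10 13 11
f 11 13 14
f 11 14 12
f 13 9 15
f 13 15 14
f 14 15 16
f 14 16 12
f 15 9 17
f 15 17 16
f 16 17 18
f 16 18 12
f 17 9 19
f 17 19 18
f 18 19 20
f 18 20 12
f 19 9 21
f 19 21 20
f 20 21 22
f 20 22 12
f 21 9 23
f 21 23 22
f 22 23 24
f 22 24 12
f 23 9 25
f 23 25 24
f 24 25 26
f 24 26 12
f 25 9 27
f 25 27 26
f 26 27 28
f 26 28 12
f 27 9 29
f 27 29 28
f 28 29 30
f 28 30 12
f 29 9 31
f 29 31 30
f 30 31 32
f 30 32 12
f 31 9 33
f 31 33 32
f 32 33 34
f 32 34 12
f 33 9 35
f 33 35 34
f 34 35 36
f 34 36 12
f 35 9 37
f 35 37 36
f 36 37 38
f 36 38 12
f 37 9 10
f 37 10 38
f 38 10 11
f 38 11 12
f 40 42 39
f 43 40 39
f 39 42 41
f 41 43 39
f 40 46 42
f 44 40 43
f 44 46 40
f 42 46 41
f 45 43 41
f 41 46 45
f 45 44 43
f 46 44 45
f 48 50 47
f 51 48 47
f 47 50 49
f 49 51 47
f 48 54 50
f 52 48 51
f 52 54 48
f 50 54 49
f 53 51 49
f 49 54 53
f 53 52 51
f 54 52 53



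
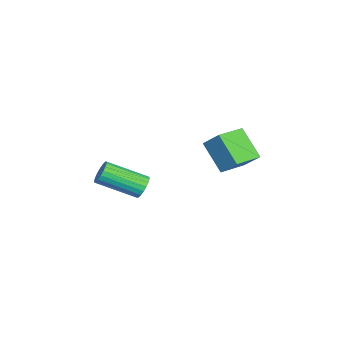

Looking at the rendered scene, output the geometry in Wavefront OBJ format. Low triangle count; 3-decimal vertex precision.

v -0.594 2.655 3.729
v -0.124 3.373 4.597
v -1.733 3.655 3.518
v -1.263 4.373 4.385
v 0.383 3.507 2.495
v 0.853 4.225 3.362
v -0.756 4.507 2.283
v -0.286 5.225 3.151
v -1 -0.072 0.422
v -0.716 0.19 0.945
v -0.696 -1.747 1.901
v -0.98 -2.008 1.378
v -0.979 0.216 1.004
v -0.958 -1.72 1.961
v -1.245 0.193 0.963
v -1.224 -1.744 1.919
v -1.469 0.124 0.828
v -1.448 -1.813 1.784
v -1.611 0.021 0.623
v -1.591 -1.915 1.579
v -1.649 -0.098 0.383
v -1.628 -2.034 1.339
v -1.574 -0.212 0.15
v -1.553 -2.149 1.106
v -1.4 -0.302 -0.036
v -1.379 -2.239 0.92
v -1.157 -0.353 -0.143
v -1.136 -2.289 0.813
v -0.886 -0.354 -0.153
v -0.866 -2.291 0.804
v -0.636 -0.307 -0.062
v -0.615 -2.244 0.894
v -0.449 -0.219 0.111
v -0.428 -2.156 1.068
v -0.357 -0.106 0.339
v -0.336 -2.042 1.295
v -0.376 0.013 0.581
v -0.355 -1.923 1.537
v -0.503 0.118 0.795
v -0.482 -1.819 1.752
f 2 4 1
f 5 2 1
f 1 4 3
f 3 5 1
f 2 8 4
f 6 2 5
f 6 8 2
f 4 8 3
f 7 5 3
f 3 8 7
f 7 6 5
f 8 6 7
f 10 9 13
f 10 13 11
f 11 13 14
f 11 14 12
f 13 9 15
f 13 15 14
f 14 15 16
f 14 16 12
f 15 9 17
f 15 17 16
f 16 17 18
f 16 18 12
f 17 9 19
f 17 19 18
f 18 19 20
f 18 20 12
f 19 9 21
f 19 21 20
f 20 21 22
f 20 22 12
f 21 9 23
f 21 23 22
f 22 23 24
f 22 24 12
f 23 9 25
f 23 25 24
f 24 25 26
f 24 26 12
f 25 9 27
f 25 27 26
f 26 27 28
f 26 28 12
f 27 9 29
f 27 29 28
f 28 29 30
f 28 30 12
f 29 9 31
f 29 31 30
f 30 31 32
f 30 32 12
f 31 9 33
f 31 33 32
f 32 33 34
f 32 34 12
f 33 9 35
f 33 35 34
f 34 35 36
f 34 36 12
f 35 9 37
f 35 37 36
f 36 37 38
f 36 38 12
f 37 9 39
f 37 39 38
f 38 39 40
f 38 40 12
f 39 9 10
f 39 10 40
f 40 10 11
f 40 11 12



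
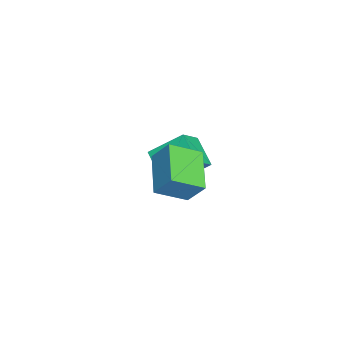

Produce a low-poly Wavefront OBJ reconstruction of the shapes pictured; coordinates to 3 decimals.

v -1.014 -0.675 -2.043
v -1.187 0.745 -0.968
v -1.798 -0.142 -2.873
v -1.971 1.278 -1.797
v 0.151 -0.018 -2.723
v -0.022 1.402 -1.647
v -0.633 0.515 -3.552
v -0.806 1.935 -2.477
v 2.139 1.107 0.029
v 2.577 -0.141 0.777
v 2.396 1.796 1.028
v 2.834 0.548 1.776
v 3.906 1.352 -0.596
v 4.344 0.104 0.152
v 4.163 2.041 0.403
v 4.601 0.793 1.151
f 2 4 1
f 5 2 1
f 1 4 3
f 3 5 1
f 2 8 4
f 6 2 5
f 6 8 2
f 4 8 3
f 7 5 3
f 3 8 7
f 7 6 5
f 8 6 7
f 10 12 9
f 13 10 9
f 9 12 11
f 11 13 9
f 10 16 12
f 14 10 13
f 14 16 10
f 12 16 11
f 15 13 11
f 11 16 15
f 15 14 13
f 16 14 15



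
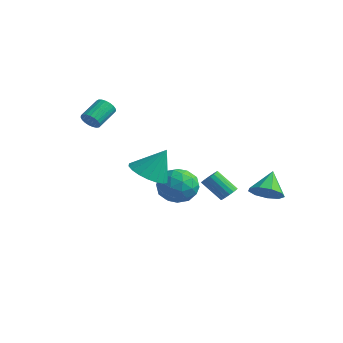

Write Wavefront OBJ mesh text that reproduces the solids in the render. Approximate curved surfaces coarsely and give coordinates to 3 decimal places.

v -2.729 -2.287 2.502
v -2.226 -2.094 2.261
v -2.369 -0.9 2.917
v -2.871 -1.093 3.158
v -2.392 -2.023 2.095
v -2.535 -0.829 2.752
v -2.617 -1.998 2
v -2.76 -0.804 2.656
v -2.861 -2.022 1.991
v -3.004 -0.828 2.648
v -3.082 -2.092 2.071
v -3.225 -0.899 2.728
v -3.242 -2.196 2.225
v -3.385 -1.002 2.882
v -3.313 -2.316 2.427
v -3.456 -1.122 3.084
v -3.283 -2.431 2.642
v -3.426 -1.237 3.299
v -3.158 -2.52 2.833
v -3.3 -1.326 3.489
v -2.958 -2.57 2.966
v -3.1 -1.376 3.623
v -2.718 -2.57 3.019
v -2.861 -1.376 3.676
v -2.48 -2.522 2.983
v -2.623 -1.328 3.639
v -2.286 -2.433 2.863
v -2.428 -1.239 3.52
v -2.167 -2.318 2.681
v -2.31 -1.124 3.337
v -2.146 -2.199 2.468
v -2.289 -1.005 3.124
v 3.025 1.593 -1.963
v 3.438 1.462 -1.625
v 2.467 1.055 -0.598
v 2.055 1.187 -0.937
v 3.397 1.697 -1.571
v 2.426 1.29 -0.545
v 3.282 1.911 -1.595
v 2.311 1.505 -0.569
v 3.116 2.063 -1.691
v 2.145 1.656 -0.665
v 2.932 2.122 -1.842
v 1.961 1.715 -0.816
v 2.767 2.076 -2.017
v 1.796 1.669 -0.991
v 2.653 1.934 -2.181
v 1.682 1.527 -1.155
v 2.613 1.725 -2.302
v 1.642 1.318 -1.275
v 2.654 1.49 -2.355
v 1.683 1.083 -1.329
v 2.769 1.275 -2.331
v 1.798 0.869 -1.305
v 2.935 1.124 -2.235
v 1.964 0.717 -1.209
v 3.119 1.065 -2.084
v 2.148 0.658 -1.058
v 3.284 1.111 -1.909
v 2.313 0.704 -0.883
v 3.398 1.253 -1.745
v 2.427 0.846 -0.719
v -1.908 3.829 -2.663
v -0.874 3.451 -3.138
v -2.846 2.389 -3.562
v -1.812 2.011 -4.037
v -2.006 1.902 -2.859
v -1.427 2.792 -2.303
v -2.293 3.048 -4.397
v -1.714 3.938 -3.841
v -1.112 2.969 -4.209
v -0.935 2.26 -3.259
v -2.785 3.58 -3.441
v -2.608 2.871 -2.491
v -1.309 3.766 -2.822
v -2.411 2.074 -3.878
v -2.526 2.009 -3.186
v -1.918 1.787 -3.465
v -1.633 3.379 -2.331
v -1.026 3.157 -2.61
v -1.691 2.246 -2.446
v -2.694 2.683 -4.09
v -2.087 2.461 -4.369
v -1.802 4.053 -3.235
v -1.194 3.831 -3.514
v -2.029 3.594 -4.254
v -0.841 3.261 -3.73
v -1.392 2.415 -4.259
v -1.675 3.024 -4.47
v -1.334 3.547 -4.144
v -0.737 2.845 -3.172
v -1.288 1.998 -3.7
v -1.402 1.934 -3.008
v -1.061 2.457 -2.681
v -0.877 2.561 -3.801
v -2.432 3.842 -3
v -2.983 2.995 -3.528
v -2.659 3.383 -4.019
v -2.318 3.906 -3.692
v -2.328 3.425 -2.441
v -2.879 2.579 -2.97
v -2.386 2.293 -2.556
v -2.045 2.816 -2.23
v -2.843 3.279 -2.899
v 1.863 -2.799 0.487
v 2.885 -2.792 0.108
v 2.417 -2.101 1.993
v 2.716 -2.359 -0.03
v 2.377 -2.013 -0.066
v 1.937 -1.823 0.007
v 1.482 -1.826 0.176
v 1.103 -2.022 0.406
v 0.874 -2.372 0.652
v 0.841 -2.806 0.866
v 1.011 -3.239 1.004
v 1.349 -3.585 1.04
v 1.789 -3.775 0.967
v 2.244 -3.772 0.798
v 2.623 -3.576 0.568
v 2.852 -3.226 0.321
v 3.903 3.323 -2.16
v 4.617 3.894 -2.379
v 3.457 4.297 -1.08
v 4.099 4.045 -2.729
v 3.489 3.858 -2.813
v 3.073 3.422 -2.59
v 3.045 2.939 -2.167
v 3.418 2.636 -1.74
v 4.018 2.655 -1.509
v 4.564 2.986 -1.583
v 4.8 3.476 -1.927
f 2 1 5
f 2 5 3
f 3 5 6
f 3 6 4
f 5 1 7
f 5 7 6
f 6 7 8
f 6 8 4
f 7 1 9
f 7 9 8
f 8 9 10
f 8 10 4
f 9 1 11
f 9 11 10
f 10 11 12
f 10 12 4
f 11 1 13
f 11 13 12
f 12 13 14
f 12 14 4
f 13 1 15
f 13 15 14
f 14 15 16
f 14 16 4
f 15 1 17
f 15 17 16
f 16 17 18
f 16 18 4
f 17 1 19
f 17 19 18
f 18 19 20
f 18 20 4
f 19 1 21
f 19 21 20
f 20 21 22
f 20 22 4
f 21 1 23
f 21 23 22
f 22 23 24
f 22 24 4
f 23 1 25
f 23 25 24
f 24 25 26
f 24 26 4
f 25 1 27
f 25 27 26
f 26 27 28
f 26 28 4
f 27 1 29
f 27 29 28
f 28 29 30
f 28 30 4
f 29 1 31
f 29 31 30
f 30 31 32
f 30 32 4
f 31 1 2
f 31 2 32
f 32 2 3
f 32 3 4
f 34 33 37
f 34 37 35
f 35 37 38
f 35 38 36
f 37 33 39
f 37 39 38
f 38 39 40
f 38 40 36
f 39 33 41
f 39 41 40
f 40 41 42
f 40 42 36
f 41 33 43
f 41 43 42
f 42 43 44
f 42 44 36
f 43 33 45
f 43 45 44
f 44 45 46
f 44 46 36
f 45 33 47
f 45 47 46
f 46 47 48
f 46 48 36
f 47 33 49
f 47 49 48
f 48 49 50
f 48 50 36
f 49 33 51
f 49 51 50
f 50 51 52
f 50 52 36
f 51 33 53
f 51 53 52
f 52 53 54
f 52 54 36
f 53 33 55
f 53 55 54
f 54 55 56
f 54 56 36
f 55 33 57
f 55 57 56
f 56 57 58
f 56 58 36
f 57 33 59
f 57 59 58
f 58 59 60
f 58 60 36
f 59 33 61
f 59 61 60
f 60 61 62
f 60 62 36
f 61 33 34
f 61 34 62
f 62 34 35
f 62 35 36
f 63 100 79
f 100 74 103
f 79 103 68
f 100 103 79
f 63 79 75
f 79 68 80
f 75 80 64
f 79 80 75
f 63 75 84
f 75 64 85
f 84 85 70
f 75 85 84
f 63 84 96
f 84 70 99
f 96 99 73
f 84 99 96
f 63 96 100
f 96 73 104
f 100 104 74
f 96 104 100
f 64 80 91
f 80 68 94
f 91 94 72
f 80 94 91
f 68 103 81
f 103 74 102
f 81 102 67
f 103 102 81
f 74 104 101
f 104 73 97
f 101 97 65
f 104 97 101
f 73 99 98
f 99 70 86
f 98 86 69
f 99 86 98
f 70 85 90
f 85 64 87
f 90 87 71
f 85 87 90
f 66 92 78
f 92 72 93
f 78 93 67
f 92 93 78
f 66 78 76
f 78 67 77
f 76 77 65
f 78 77 76
f 66 76 83
f 76 65 82
f 83 82 69
f 76 82 83
f 66 83 88
f 83 69 89
f 88 89 71
f 83 89 88
f 66 88 92
f 88 71 95
f 92 95 72
f 88 95 92
f 67 93 81
f 93 72 94
f 81 94 68
f 93 94 81
f 65 77 101
f 77 67 102
f 101 102 74
f 77 102 101
f 69 82 98
f 82 65 97
f 98 97 73
f 82 97 98
f 71 89 90
f 89 69 86
f 90 86 70
f 89 86 90
f 72 95 91
f 95 71 87
f 91 87 64
f 95 87 91
f 106 105 108
f 106 108 107
f 108 105 109
f 108 109 107
f 109 105 110
f 109 110 107
f 110 105 111
f 110 111 107
f 111 105 112
f 111 112 107
f 112 105 113
f 112 113 107
f 113 105 114
f 113 114 107
f 114 105 115
f 114 115 107
f 115 105 116
f 115 116 107
f 116 105 117
f 116 117 107
f 117 105 118
f 117 118 107
f 118 105 119
f 118 119 107
f 119 105 120
f 119 120 107
f 120 105 106
f 120 106 107
f 122 121 124
f 122 124 123
f 124 121 125
f 124 125 123
f 125 121 126
f 125 126 123
f 126 121 127
f 126 127 123
f 127 121 128
f 127 128 123
f 128 121 129
f 128 129 123
f 129 121 130
f 129 130 123
f 130 121 131
f 130 131 123
f 131 121 122
f 131 122 123



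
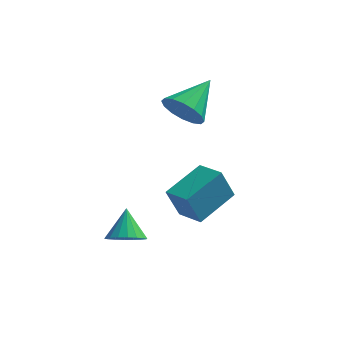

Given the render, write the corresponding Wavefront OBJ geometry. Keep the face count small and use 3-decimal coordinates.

v -0.451 -1.403 -1.806
v -0.923 -1.72 -0.385
v -1.461 -0.688 -1.982
v -1.933 -1.004 -0.562
v 0.553 0.184 -1.118
v 0.081 -0.132 0.302
v -0.457 0.9 -1.295
v -0.929 0.583 0.126
v -1.762 1.196 2.746
v -1.436 1.578 1.881
v -0.998 2.784 3.734
v -1.913 1.77 1.941
v -2.349 1.809 2.216
v -2.629 1.684 2.634
v -2.676 1.428 3.081
v -2.478 1.11 3.439
v -2.089 0.815 3.611
v -1.612 0.623 3.551
v -1.176 0.584 3.275
v -0.896 0.709 2.858
v -0.849 0.965 2.41
v -1.047 1.283 2.053
v -3.093 -2.746 -2.257
v -2.272 -2.638 -2.2
v -3.287 -1.854 -1.143
v -2.374 -2.37 -2.432
v -2.618 -2.176 -2.63
v -2.957 -2.095 -2.754
v -3.322 -2.143 -2.779
v -3.642 -2.31 -2.701
v -3.853 -2.563 -2.535
v -3.914 -2.853 -2.314
v -3.812 -3.121 -2.082
v -3.568 -3.315 -1.884
v -3.229 -3.396 -1.76
v -2.864 -3.349 -1.735
v -2.544 -3.181 -1.813
v -2.333 -2.928 -1.979
f 2 4 1
f 5 2 1
f 1 4 3
f 3 5 1
f 2 8 4
f 6 2 5
f 6 8 2
f 4 8 3
f 7 5 3
f 3 8 7
f 7 6 5
f 8 6 7
f 10 9 12
f 10 12 11
f 12 9 13
f 12 13 11
f 13 9 14
f 13 14 11
f 14 9 15
f 14 15 11
f 15 9 16
f 15 16 11
f 16 9 17
f 16 17 11
f 17 9 18
f 17 18 11
f 18 9 19
f 18 19 11
f 19 9 20
f 19 20 11
f 20 9 21
f 20 21 11
f 21 9 22
f 21 22 11
f 22 9 10
f 22 10 11
f 24 23 26
f 24 26 25
f 26 23 27
f 26 27 25
f 27 23 28
f 27 28 25
f 28 23 29
f 28 29 25
f 29 23 30
f 29 30 25
f 30 23 31
f 30 31 25
f 31 23 32
f 31 32 25
f 32 23 33
f 32 33 25
f 33 23 34
f 33 34 25
f 34 23 35
f 34 35 25
f 35 23 36
f 35 36 25
f 36 23 37
f 36 37 25
f 37 23 38
f 37 38 25
f 38 23 24
f 38 24 25



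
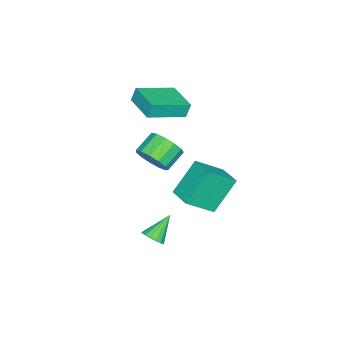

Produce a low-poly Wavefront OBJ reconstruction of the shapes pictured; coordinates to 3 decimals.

v 2.49 0.202 1.32
v 2.857 -0.157 2.095
v 1.837 0.139 2.715
v 1.47 0.498 1.94
v 2.998 0.348 2.086
v 1.977 0.644 2.706
v 2.977 0.806 1.833
v 1.957 1.102 2.453
v 2.802 1.073 1.417
v 1.781 1.369 2.037
v 2.527 1.063 0.97
v 1.507 1.359 1.59
v 2.241 0.78 0.635
v 1.221 1.076 1.255
v 2.034 0.313 0.517
v 1.014 0.609 1.137
v 1.972 -0.189 0.654
v 0.952 0.107 1.274
v 2.074 -0.567 1.002
v 1.054 -0.271 1.622
v 2.308 -0.7 1.452
v 1.288 -0.405 2.072
v 2.6 -0.548 1.859
v 1.58 -0.252 2.479
v 0.005 -2.125 3.093
v -0.187 -1.959 3.873
v -1.597 -0.9 2.439
v -1.788 -0.734 3.218
v 1.088 -0.726 3.062
v 0.897 -0.56 3.841
v -0.513 0.499 2.407
v -0.705 0.665 3.187
v 3.414 0.68 -3.521
v 3.85 0.768 -3.09
v 2.326 1.06 -2.499
v 3.822 1.034 -3.218
v 3.701 1.22 -3.415
v 3.514 1.281 -3.637
v 3.304 1.205 -3.833
v 3.119 1.009 -3.957
v 3.001 0.738 -3.981
v 2.978 0.453 -3.9
v 3.055 0.221 -3.732
v 3.214 0.094 -3.516
v 3.419 0.101 -3.301
v 3.622 0.241 -3.137
v 3.778 0.482 -3.06
v 0.831 1.951 -2.25
v 1.886 0.982 -1.159
v -0.314 2.552 -0.608
v 0.741 1.583 0.482
v 1.619 2.997 -2.082
v 2.674 2.028 -0.992
v 0.474 3.598 -0.441
v 1.529 2.629 0.65
f 2 1 5
f 2 5 3
f 3 5 6
f 3 6 4
f 5 1 7
f 5 7 6
f 6 7 8
f 6 8 4
f 7 1 9
f 7 9 8
f 8 9 10
f 8 10 4
f 9 1 11
f 9 11 10
f 10 11 12
f 10 12 4
f 11 1 13
f 11 13 12
f 12 13 14
f 12 14 4
f 13 1 15
f 13 15 14
f 14 15 16
f 14 16 4
f 15 1 17
f 15 17 16
f 16 17 18
f 16 18 4
f 17 1 19
f 17 19 18
f 18 19 20
f 18 20 4
f 19 1 21
f 19 21 20
f 20 21 22
f 20 22 4
f 21 1 23
f 21 23 22
f 22 23 24
f 22 24 4
f 23 1 2
f 23 2 24
f 24 2 3
f 24 3 4
f 26 28 25
f 29 26 25
f 25 28 27
f 27 29 25
f 26 32 28
f 30 26 29
f 30 32 26
f 28 32 27
f 31 29 27
f 27 32 31
f 31 30 29
f 32 30 31
f 34 33 36
f 34 36 35
f 36 33 37
f 36 37 35
f 37 33 38
f 37 38 35
f 38 33 39
f 38 39 35
f 39 33 40
f 39 40 35
f 40 33 41
f 40 41 35
f 41 33 42
f 41 42 35
f 42 33 43
f 42 43 35
f 43 33 44
f 43 44 35
f 44 33 45
f 44 45 35
f 45 33 46
f 45 46 35
f 46 33 47
f 46 47 35
f 47 33 34
f 47 34 35
f 49 51 48
f 52 49 48
f 48 51 50
f 50 52 48
f 49 55 51
f 53 49 52
f 53 55 49
f 51 55 50
f 54 52 50
f 50 55 54
f 54 53 52
f 55 53 54



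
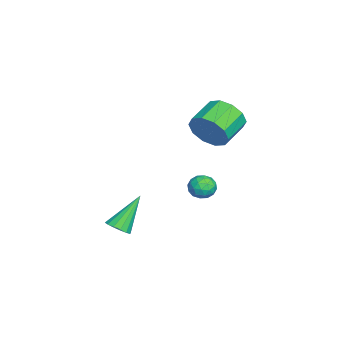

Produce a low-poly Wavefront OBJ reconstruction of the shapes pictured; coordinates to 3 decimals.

v 2.559 0.952 3.078
v 3.02 1.224 3.899
v 1.842 1.88 4.343
v 1.381 1.608 3.522
v 3.105 1.658 3.484
v 1.926 2.313 3.929
v 2.981 1.822 2.914
v 1.802 2.477 3.359
v 2.696 1.654 2.407
v 1.517 2.309 2.852
v 2.359 1.218 2.156
v 1.18 1.873 2.601
v 2.098 0.68 2.257
v 0.92 1.336 2.701
v 2.014 0.247 2.671
v 0.835 0.902 3.116
v 2.138 0.083 3.241
v 0.959 0.738 3.686
v 2.423 0.251 3.748
v 1.244 0.906 4.193
v 2.76 0.687 3.999
v 1.581 1.342 4.444
v 3.94 -2.694 -2.167
v 4.4 -2.28 -2.131
v 3.06 -1.846 -0.673
v 4.186 -2.149 -2.331
v 3.906 -2.165 -2.487
v 3.636 -2.322 -2.558
v 3.446 -2.579 -2.523
v 3.39 -2.867 -2.393
v 3.48 -3.108 -2.203
v 3.694 -3.239 -2.002
v 3.974 -3.224 -1.846
v 4.245 -3.066 -1.776
v 4.434 -2.81 -1.81
v 4.491 -2.522 -1.94
v 2.022 1.241 -0.293
v 2.632 1.016 -0.418
v 1.608 0.324 -0.662
v 2.218 0.099 -0.787
v 2.016 0.178 -0.161
v 2.272 0.745 0.067
v 1.968 0.595 -1.147
v 2.224 1.162 -0.919
v 2.599 0.617 -0.946
v 2.629 0.359 -0.337
v 1.611 0.981 -0.743
v 1.641 0.723 -0.134
v 2.363 1.209 -0.323
v 1.877 0.131 -0.757
v 1.758 0.177 -0.389
v 2.117 0.045 -0.462
v 2.151 1.05 -0.038
v 2.51 0.917 -0.112
v 2.148 0.424 0.039
v 1.73 0.423 -0.968
v 2.089 0.29 -1.042
v 2.123 1.295 -0.618
v 2.482 1.163 -0.691
v 2.092 0.916 -1.119
v 2.702 0.843 -0.707
v 2.459 0.303 -0.924
v 2.312 0.595 -1.135
v 2.463 0.928 -1.001
v 2.72 0.691 -0.349
v 2.477 0.151 -0.566
v 2.358 0.198 -0.198
v 2.508 0.531 -0.064
v 2.701 0.456 -0.659
v 1.763 1.189 -0.514
v 1.52 0.649 -0.731
v 1.732 0.809 -1.016
v 1.882 1.142 -0.882
v 1.781 1.037 -0.156
v 1.538 0.497 -0.373
v 1.777 0.412 -0.079
v 1.928 0.745 0.055
v 1.539 0.884 -0.421
f 2 1 5
f 2 5 3
f 3 5 6
f 3 6 4
f 5 1 7
f 5 7 6
f 6 7 8
f 6 8 4
f 7 1 9
f 7 9 8
f 8 9 10
f 8 10 4
f 9 1 11
f 9 11 10
f 10 11 12
f 10 12 4
f 11 1 13
f 11 13 12
f 12 13 14
f 12 14 4
f 13 1 15
f 13 15 14
f 14 15 16
f 14 16 4
f 15 1 17
f 15 17 16
f 16 17 18
f 16 18 4
f 17 1 19
f 17 19 18
f 18 19 20
f 18 20 4
f 19 1 21
f 19 21 20
f 20 21 22
f 20 22 4
f 21 1 2
f 21 2 22
f 22 2 3
f 22 3 4
f 24 23 26
f 24 26 25
f 26 23 27
f 26 27 25
f 27 23 28
f 27 28 25
f 28 23 29
f 28 29 25
f 29 23 30
f 29 30 25
f 30 23 31
f 30 31 25
f 31 23 32
f 31 32 25
f 32 23 33
f 32 33 25
f 33 23 34
f 33 34 25
f 34 23 35
f 34 35 25
f 35 23 36
f 35 36 25
f 36 23 24
f 36 24 25
f 37 74 53
f 74 48 77
f 53 77 42
f 74 77 53
f 37 53 49
f 53 42 54
f 49 54 38
f 53 54 49
f 37 49 58
f 49 38 59
f 58 59 44
f 49 59 58
f 37 58 70
f 58 44 73
f 70 73 47
f 58 73 70
f 37 70 74
f 70 47 78
f 74 78 48
f 70 78 74
f 38 54 65
f 54 42 68
f 65 68 46
f 54 68 65
f 42 77 55
f 77 48 76
f 55 76 41
f 77 76 55
f 48 78 75
f 78 47 71
f 75 71 39
f 78 71 75
f 47 73 72
f 73 44 60
f 72 60 43
f 73 60 72
f 44 59 64
f 59 38 61
f 64 61 45
f 59 61 64
f 40 66 52
f 66 46 67
f 52 67 41
f 66 67 52
f 40 52 50
f 52 41 51
f 50 51 39
f 52 51 50
f 40 50 57
f 50 39 56
f 57 56 43
f 50 56 57
f 40 57 62
f 57 43 63
f 62 63 45
f 57 63 62
f 40 62 66
f 62 45 69
f 66 69 46
f 62 69 66
f 41 67 55
f 67 46 68
f 55 68 42
f 67 68 55
f 39 51 75
f 51 41 76
f 75 76 48
f 51 76 75
f 43 56 72
f 56 39 71
f 72 71 47
f 56 71 72
f 45 63 64
f 63 43 60
f 64 60 44
f 63 60 64
f 46 69 65
f 69 45 61
f 65 61 38
f 69 61 65



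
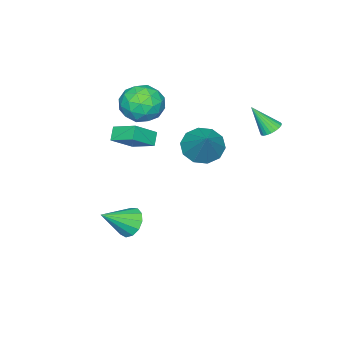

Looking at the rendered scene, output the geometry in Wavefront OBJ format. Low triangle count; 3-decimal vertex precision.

v 0.644 -2.945 1.613
v 0.647 -1.576 2.202
v -0.559 -2.538 0.673
v -0.555 -1.169 1.261
v 1.195 -2.691 1.019
v 1.199 -1.322 1.607
v -0.007 -2.284 0.078
v -0.004 -0.915 0.667
v 0.761 2.496 2.414
v 1.595 2.549 1.73
v 1.919 3.524 3.906
v 1.222 3.096 1.643
v 0.673 3.413 1.851
v 0.157 3.381 2.274
v -0.128 3.01 2.75
v -0.073 2.444 3.098
v 0.3 1.897 3.185
v 0.849 1.579 2.978
v 1.364 1.612 2.555
v 1.649 1.982 2.078
v 2.398 -0.614 -3.454
v 2.823 -0.897 -4.207
v 3.762 -1.346 -2.406
v 3.001 -0.426 -4.109
v 2.987 -0.015 -3.803
v 2.786 0.206 -3.387
v 2.462 0.167 -2.991
v 2.117 -0.12 -2.743
v 1.861 -0.563 -2.72
v 1.776 -1.023 -2.93
v 1.888 -1.353 -3.307
v 2.162 -1.448 -3.73
v 2.51 -1.278 -4.065
v -2.702 4.066 2.357
v -2.37 3.686 2.014
v -2.338 3.134 3.743
v -2.206 3.846 2.079
v -2.117 4.04 2.185
v -2.118 4.237 2.318
v -2.208 4.409 2.457
v -2.373 4.528 2.58
v -2.588 4.577 2.67
v -2.821 4.548 2.711
v -3.035 4.445 2.699
v -3.199 4.285 2.634
v -3.287 4.092 2.528
v -3.286 3.894 2.395
v -3.197 3.723 2.256
v -3.032 3.604 2.133
v -2.817 3.555 2.043
v -2.584 3.584 2.002
v -1.644 -1.51 3.085
v -0.991 -1.391 2.049
v -0.749 -3.249 3.451
v -0.096 -3.13 2.415
v 0.122 -2.383 3.368
v -0.432 -1.308 3.142
v -1.308 -3.332 2.358
v -1.862 -2.257 2.132
v -0.784 -2.517 1.6
v 0.1 -1.931 2.224
v -1.84 -2.709 3.276
v -0.956 -2.123 3.9
v -1.397 -1.297 2.535
v -0.343 -3.343 2.965
v -0.216 -2.903 3.525
v 0.168 -2.834 2.916
v -1.068 -1.249 3.178
v -0.684 -1.179 2.569
v -0.03 -1.763 3.344
v -1.056 -3.461 2.931
v -0.672 -3.391 2.322
v -1.908 -1.806 2.584
v -1.524 -1.737 1.975
v -1.71 -2.877 2.156
v -0.891 -1.89 1.662
v -0.364 -2.912 1.877
v -1.077 -3.03 1.844
v -1.402 -2.398 1.711
v -0.371 -1.545 2.029
v 0.155 -2.568 2.244
v 0.283 -2.129 2.804
v -0.042 -1.497 2.671
v -0.249 -2.207 1.765
v -1.895 -2.072 3.256
v -1.369 -3.095 3.471
v -1.698 -3.143 2.829
v -2.023 -2.511 2.696
v -1.376 -1.728 3.623
v -0.849 -2.75 3.838
v -0.338 -2.242 3.789
v -0.663 -1.61 3.656
v -1.491 -2.433 3.735
f 2 4 1
f 5 2 1
f 1 4 3
f 3 5 1
f 2 8 4
f 6 2 5
f 6 8 2
f 4 8 3
f 7 5 3
f 3 8 7
f 7 6 5
f 8 6 7
f 10 9 12
f 10 12 11
f 12 9 13
f 12 13 11
f 13 9 14
f 13 14 11
f 14 9 15
f 14 15 11
f 15 9 16
f 15 16 11
f 16 9 17
f 16 17 11
f 17 9 18
f 17 18 11
f 18 9 19
f 18 19 11
f 19 9 20
f 19 20 11
f 20 9 10
f 20 10 11
f 22 21 24
f 22 24 23
f 24 21 25
f 24 25 23
f 25 21 26
f 25 26 23
f 26 21 27
f 26 27 23
f 27 21 28
f 27 28 23
f 28 21 29
f 28 29 23
f 29 21 30
f 29 30 23
f 30 21 31
f 30 31 23
f 31 21 32
f 31 32 23
f 32 21 33
f 32 33 23
f 33 21 22
f 33 22 23
f 35 34 37
f 35 37 36
f 37 34 38
f 37 38 36
f 38 34 39
f 38 39 36
f 39 34 40
f 39 40 36
f 40 34 41
f 40 41 36
f 41 34 42
f 41 42 36
f 42 34 43
f 42 43 36
f 43 34 44
f 43 44 36
f 44 34 45
f 44 45 36
f 45 34 46
f 45 46 36
f 46 34 47
f 46 47 36
f 47 34 48
f 47 48 36
f 48 34 49
f 48 49 36
f 49 34 50
f 49 50 36
f 50 34 51
f 50 51 36
f 51 34 35
f 51 35 36
f 52 89 68
f 89 63 92
f 68 92 57
f 89 92 68
f 52 68 64
f 68 57 69
f 64 69 53
f 68 69 64
f 52 64 73
f 64 53 74
f 73 74 59
f 64 74 73
f 52 73 85
f 73 59 88
f 85 88 62
f 73 88 85
f 52 85 89
f 85 62 93
f 89 93 63
f 85 93 89
f 53 69 80
f 69 57 83
f 80 83 61
f 69 83 80
f 57 92 70
f 92 63 91
f 70 91 56
f 92 91 70
f 63 93 90
f 93 62 86
f 90 86 54
f 93 86 90
f 62 88 87
f 88 59 75
f 87 75 58
f 88 75 87
f 59 74 79
f 74 53 76
f 79 76 60
f 74 76 79
f 55 81 67
f 81 61 82
f 67 82 56
f 81 82 67
f 55 67 65
f 67 56 66
f 65 66 54
f 67 66 65
f 55 65 72
f 65 54 71
f 72 71 58
f 65 71 72
f 55 72 77
f 72 58 78
f 77 78 60
f 72 78 77
f 55 77 81
f 77 60 84
f 81 84 61
f 77 84 81
f 56 82 70
f 82 61 83
f 70 83 57
f 82 83 70
f 54 66 90
f 66 56 91
f 90 91 63
f 66 91 90
f 58 71 87
f 71 54 86
f 87 86 62
f 71 86 87
f 60 78 79
f 78 58 75
f 79 75 59
f 78 75 79
f 61 84 80
f 84 60 76
f 80 76 53
f 84 76 80



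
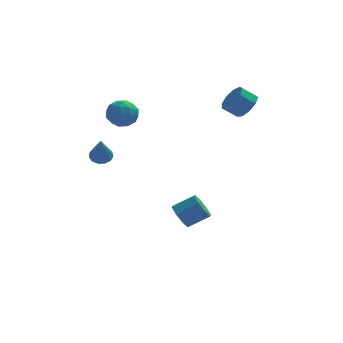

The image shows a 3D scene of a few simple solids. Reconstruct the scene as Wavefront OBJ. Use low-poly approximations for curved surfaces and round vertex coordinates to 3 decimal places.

v -3.308 -2.788 2.229
v -2.699 -2.818 2.193
v -3.272 -3.832 3.731
v -2.771 -2.543 2.386
v -3.014 -2.346 2.529
v -3.349 -2.289 2.577
v -3.672 -2.39 2.514
v -3.878 -2.618 2.36
v -3.904 -2.9 2.165
v -3.74 -3.146 1.99
v -3.439 -3.279 1.891
v -3.096 -3.256 1.899
v -2.82 -3.084 2.012
v -3.11 2.383 2.59
v -2.244 2.564 2.284
v -2.536 1.576 3.736
v -1.67 1.757 3.43
v -2.192 2.444 3.793
v -2.547 2.943 3.085
v -2.233 1.197 2.935
v -2.588 1.696 2.227
v -1.703 1.832 2.497
v -1.677 2.602 3.028
v -3.103 1.538 2.992
v -3.077 2.308 3.523
v -2.728 2.544 2.337
v -2.052 1.596 3.683
v -2.359 1.999 3.897
v -1.85 2.106 3.717
v -2.905 2.767 2.807
v -2.397 2.874 2.628
v -2.366 2.803 3.514
v -2.383 1.266 3.392
v -1.875 1.373 3.213
v -2.93 2.034 2.303
v -2.421 2.141 2.123
v -2.414 1.337 2.506
v -1.9 2.22 2.282
v -1.563 1.746 2.955
v -1.894 1.417 2.665
v -2.102 1.71 2.249
v -1.885 2.673 2.594
v -1.548 2.199 3.267
v -1.854 2.603 3.48
v -2.063 2.896 3.064
v -1.567 2.243 2.719
v -3.232 1.941 2.753
v -2.895 1.467 3.426
v -2.717 1.244 2.956
v -2.926 1.537 2.54
v -3.217 2.394 3.065
v -2.88 1.92 3.738
v -2.678 2.43 3.771
v -2.886 2.723 3.355
v -3.213 1.897 3.301
v 4.157 3.501 2.927
v 4.711 3.404 3.617
v 3.898 3.341 4.262
v 3.343 3.439 3.573
v 4.593 3.994 3.526
v 3.78 3.932 4.171
v 4.272 4.354 3.155
v 3.458 4.291 3.8
v 3.896 4.315 2.678
v 3.083 4.252 3.323
v 3.642 3.895 2.317
v 2.829 3.832 2.962
v 3.629 3.291 2.242
v 2.816 3.228 2.887
v 3.863 2.785 2.488
v 3.05 2.723 3.133
v 4.234 2.615 2.939
v 3.421 2.552 3.584
v 4.569 2.859 3.385
v 3.756 2.796 4.03
v 0.616 0.157 -3.658
v 1.001 -0.398 -4.157
v 2.169 -0.233 -3.441
v 1.784 0.323 -2.942
v 1.05 0.204 -4.376
v 2.218 0.37 -3.659
v 0.845 0.779 -4.174
v 2.013 0.945 -3.458
v 0.506 0.99 -3.67
v 1.674 1.155 -2.954
v 0.231 0.713 -3.159
v 1.399 0.878 -2.443
v 0.182 0.11 -2.941
v 1.35 0.276 -2.224
v 0.387 -0.465 -3.142
v 1.555 -0.299 -2.426
v 0.726 -0.675 -3.646
v 1.894 -0.51 -2.93
f 2 1 4
f 2 4 3
f 4 1 5
f 4 5 3
f 5 1 6
f 5 6 3
f 6 1 7
f 6 7 3
f 7 1 8
f 7 8 3
f 8 1 9
f 8 9 3
f 9 1 10
f 9 10 3
f 10 1 11
f 10 11 3
f 11 1 12
f 11 12 3
f 12 1 13
f 12 13 3
f 13 1 2
f 13 2 3
f 14 51 30
f 51 25 54
f 30 54 19
f 51 54 30
f 14 30 26
f 30 19 31
f 26 31 15
f 30 31 26
f 14 26 35
f 26 15 36
f 35 36 21
f 26 36 35
f 14 35 47
f 35 21 50
f 47 50 24
f 35 50 47
f 14 47 51
f 47 24 55
f 51 55 25
f 47 55 51
f 15 31 42
f 31 19 45
f 42 45 23
f 31 45 42
f 19 54 32
f 54 25 53
f 32 53 18
f 54 53 32
f 25 55 52
f 55 24 48
f 52 48 16
f 55 48 52
f 24 50 49
f 50 21 37
f 49 37 20
f 50 37 49
f 21 36 41
f 36 15 38
f 41 38 22
f 36 38 41
f 17 43 29
f 43 23 44
f 29 44 18
f 43 44 29
f 17 29 27
f 29 18 28
f 27 28 16
f 29 28 27
f 17 27 34
f 27 16 33
f 34 33 20
f 27 33 34
f 17 34 39
f 34 20 40
f 39 40 22
f 34 40 39
f 17 39 43
f 39 22 46
f 43 46 23
f 39 46 43
f 18 44 32
f 44 23 45
f 32 45 19
f 44 45 32
f 16 28 52
f 28 18 53
f 52 53 25
f 28 53 52
f 20 33 49
f 33 16 48
f 49 48 24
f 33 48 49
f 22 40 41
f 40 20 37
f 41 37 21
f 40 37 41
f 23 46 42
f 46 22 38
f 42 38 15
f 46 38 42
f 57 56 60
f 57 60 58
f 58 60 61
f 58 61 59
f 60 56 62
f 60 62 61
f 61 62 63
f 61 63 59
f 62 56 64
f 62 64 63
f 63 64 65
f 63 65 59
f 64 56 66
f 64 66 65
f 65 66 67
f 65 67 59
f 66 56 68
f 66 68 67
f 67 68 69
f 67 69 59
f 68 56 70
f 68 70 69
f 69 70 71
f 69 71 59
f 70 56 72
f 70 72 71
f 71 72 73
f 71 73 59
f 72 56 74
f 72 74 73
f 73 74 75
f 73 75 59
f 74 56 57
f 74 57 75
f 75 57 58
f 75 58 59
f 77 76 80
f 77 80 78
f 78 80 81
f 78 81 79
f 80 76 82
f 80 82 81
f 81 82 83
f 81 83 79
f 82 76 84
f 82 84 83
f 83 84 85
f 83 85 79
f 84 76 86
f 84 86 85
f 85 86 87
f 85 87 79
f 86 76 88
f 86 88 87
f 87 88 89
f 87 89 79
f 88 76 90
f 88 90 89
f 89 90 91
f 89 91 79
f 90 76 92
f 90 92 91
f 91 92 93
f 91 93 79
f 92 76 77
f 92 77 93
f 93 77 78
f 93 78 79



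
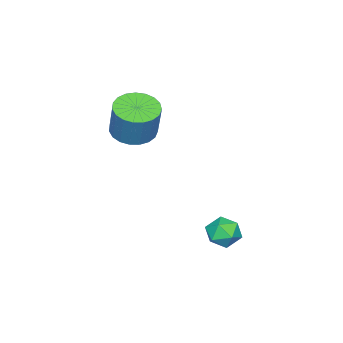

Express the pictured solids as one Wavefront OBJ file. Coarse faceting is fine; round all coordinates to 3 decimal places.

v 1.527 3.46 -1.2
v 2.158 3.606 -1.59
v 1.362 2.434 -1.85
v 1.993 2.58 -2.24
v 2.036 2.389 -1.509
v 2.138 3.023 -1.107
v 1.382 3.017 -2.333
v 1.484 3.651 -1.931
v 2.069 3.332 -2.291
v 2.473 2.944 -1.781
v 1.047 3.096 -1.659
v 1.451 2.708 -1.149
v 0.539 -1.707 1.725
v 1.338 -1.358 1.401
v 1.76 -0.905 2.93
v 0.961 -1.253 3.255
v 1.101 -1.053 1.376
v 1.524 -0.6 2.905
v 0.767 -0.862 1.412
v 1.19 -0.408 2.941
v 0.394 -0.816 1.501
v 0.817 -0.362 3.031
v 0.046 -0.924 1.63
v 0.468 -0.471 3.159
v -0.218 -1.167 1.775
v 0.205 -0.714 3.304
v -0.35 -1.504 1.911
v 0.073 -1.051 3.44
v -0.329 -1.876 2.015
v 0.094 -1.423 3.545
v -0.157 -2.219 2.07
v 0.265 -1.765 3.599
v 0.134 -2.472 2.064
v 0.557 -2.019 3.593
v 0.496 -2.594 2
v 0.918 -2.141 3.529
v 0.865 -2.562 1.889
v 1.287 -2.109 3.418
v 1.177 -2.382 1.749
v 1.6 -1.929 3.278
v 1.379 -2.086 1.605
v 1.802 -1.632 3.135
v 1.436 -1.723 1.482
v 1.859 -1.27 3.011
f 1 12 6
f 1 6 2
f 1 2 8
f 1 8 11
f 1 11 12
f 2 6 10
f 6 12 5
f 12 11 3
f 11 8 7
f 8 2 9
f 4 10 5
f 4 5 3
f 4 3 7
f 4 7 9
f 4 9 10
f 5 10 6
f 3 5 12
f 7 3 11
f 9 7 8
f 10 9 2
f 14 13 17
f 14 17 15
f 15 17 18
f 15 18 16
f 17 13 19
f 17 19 18
f 18 19 20
f 18 20 16
f 19 13 21
f 19 21 20
f 20 21 22
f 20 22 16
f 21 13 23
f 21 23 22
f 22 23 24
f 22 24 16
f 23 13 25
f 23 25 24
f 24 25 26
f 24 26 16
f 25 13 27
f 25 27 26
f 26 27 28
f 26 28 16
f 27 13 29
f 27 29 28
f 28 29 30
f 28 30 16
f 29 13 31
f 29 31 30
f 30 31 32
f 30 32 16
f 31 13 33
f 31 33 32
f 32 33 34
f 32 34 16
f 33 13 35
f 33 35 34
f 34 35 36
f 34 36 16
f 35 13 37
f 35 37 36
f 36 37 38
f 36 38 16
f 37 13 39
f 37 39 38
f 38 39 40
f 38 40 16
f 39 13 41
f 39 41 40
f 40 41 42
f 40 42 16
f 41 13 43
f 41 43 42
f 42 43 44
f 42 44 16
f 43 13 14
f 43 14 44
f 44 14 15
f 44 15 16

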